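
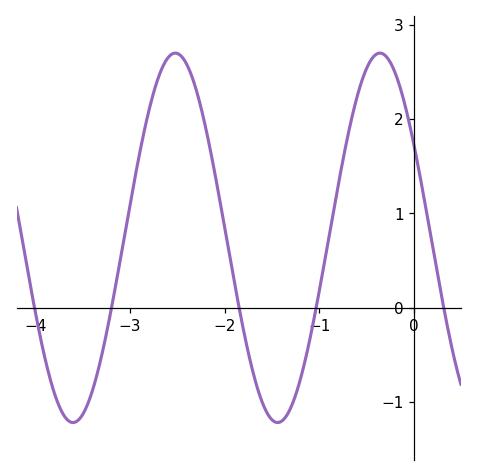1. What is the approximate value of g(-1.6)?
-1.01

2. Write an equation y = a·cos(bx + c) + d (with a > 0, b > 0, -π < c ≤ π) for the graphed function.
y = 1.96cos(2.91x + 1.05) + 0.74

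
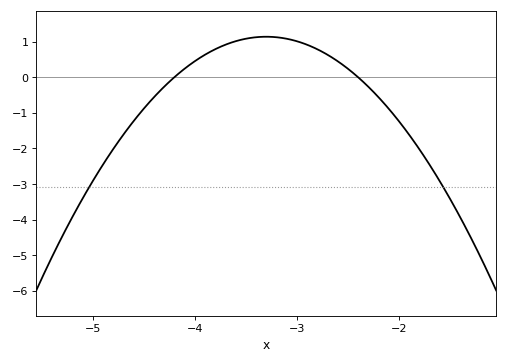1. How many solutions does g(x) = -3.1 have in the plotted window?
2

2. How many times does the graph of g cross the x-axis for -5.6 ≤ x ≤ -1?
2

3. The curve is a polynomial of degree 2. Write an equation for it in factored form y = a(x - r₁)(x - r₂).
y = -1.4(x + 4.2)(x + 2.4)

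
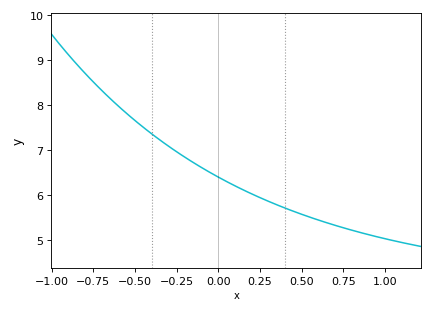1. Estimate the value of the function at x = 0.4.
5.71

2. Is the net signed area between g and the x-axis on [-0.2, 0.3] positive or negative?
positive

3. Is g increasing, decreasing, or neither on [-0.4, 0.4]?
decreasing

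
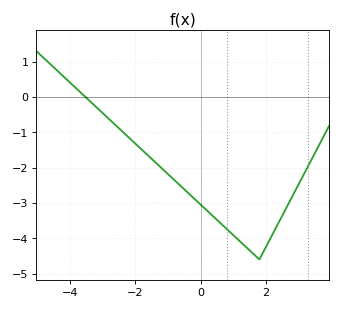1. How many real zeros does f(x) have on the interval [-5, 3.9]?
1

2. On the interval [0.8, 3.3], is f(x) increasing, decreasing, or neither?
neither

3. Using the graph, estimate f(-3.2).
-0.3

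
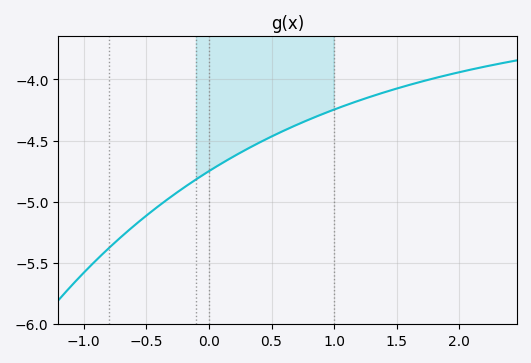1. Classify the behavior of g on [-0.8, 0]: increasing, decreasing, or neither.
increasing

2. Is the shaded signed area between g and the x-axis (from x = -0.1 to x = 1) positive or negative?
negative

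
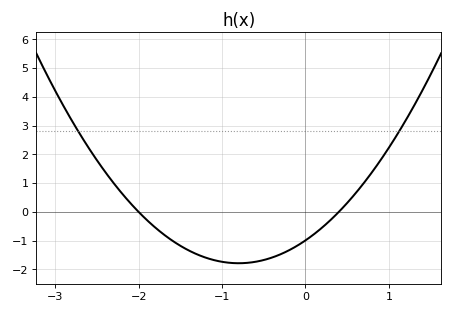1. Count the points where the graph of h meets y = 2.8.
2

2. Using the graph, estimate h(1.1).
2.69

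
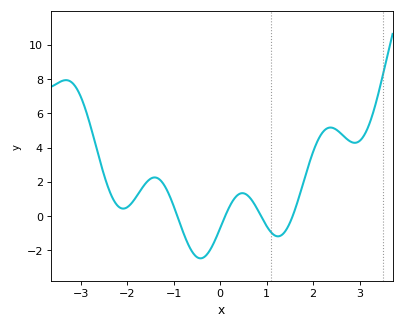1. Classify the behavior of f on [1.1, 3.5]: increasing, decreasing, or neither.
neither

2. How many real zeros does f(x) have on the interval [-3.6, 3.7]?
4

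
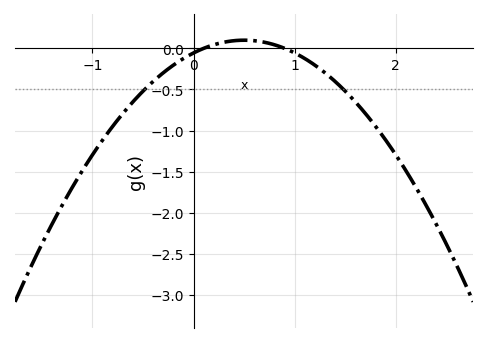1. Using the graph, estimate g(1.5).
-0.521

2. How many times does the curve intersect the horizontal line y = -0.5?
2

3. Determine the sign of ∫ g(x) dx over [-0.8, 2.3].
negative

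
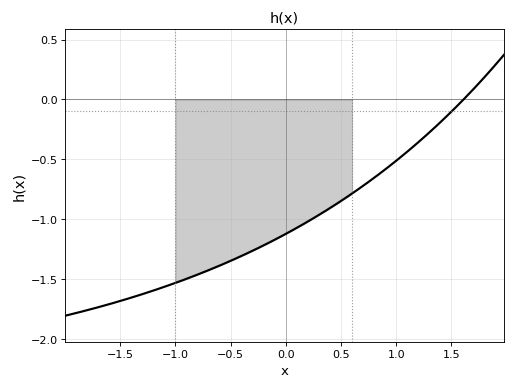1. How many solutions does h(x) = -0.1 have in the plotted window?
1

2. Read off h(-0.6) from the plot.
-1.38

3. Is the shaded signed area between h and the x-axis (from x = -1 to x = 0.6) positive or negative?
negative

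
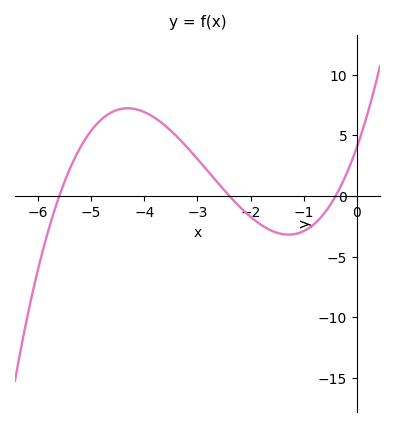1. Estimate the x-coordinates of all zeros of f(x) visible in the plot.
-5.6, -2.4, -0.4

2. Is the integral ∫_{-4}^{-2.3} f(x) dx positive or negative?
positive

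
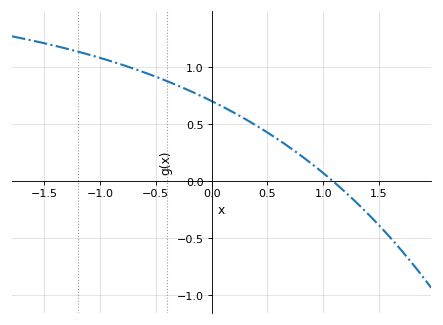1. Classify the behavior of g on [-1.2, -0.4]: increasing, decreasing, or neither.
decreasing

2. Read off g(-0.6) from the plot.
0.95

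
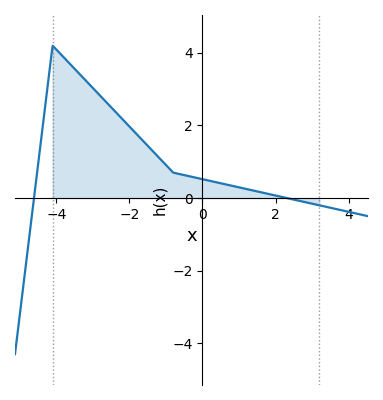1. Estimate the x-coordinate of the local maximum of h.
-4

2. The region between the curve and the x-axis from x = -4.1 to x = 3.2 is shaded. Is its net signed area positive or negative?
positive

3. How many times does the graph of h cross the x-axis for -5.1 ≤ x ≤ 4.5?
2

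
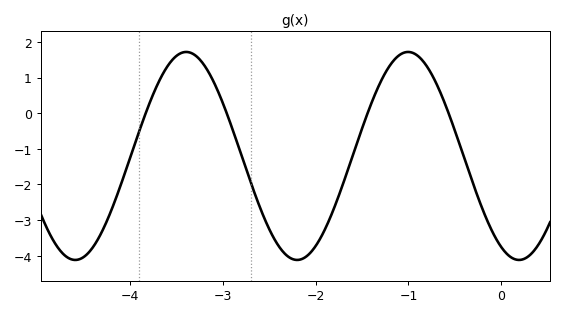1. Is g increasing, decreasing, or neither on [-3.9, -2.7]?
neither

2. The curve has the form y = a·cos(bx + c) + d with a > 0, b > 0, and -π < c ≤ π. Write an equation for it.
y = 2.92cos(2.63x + 2.64) - 1.2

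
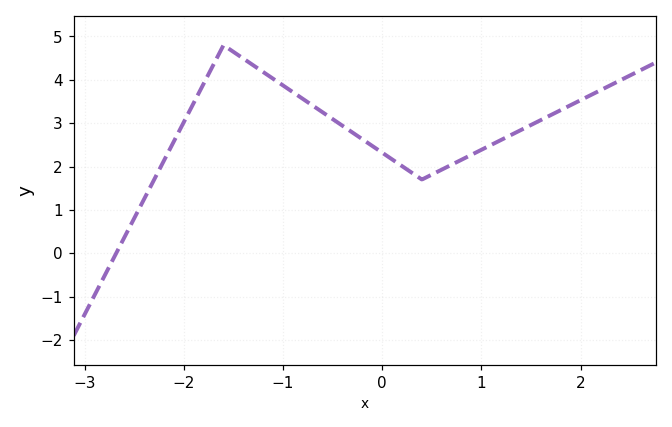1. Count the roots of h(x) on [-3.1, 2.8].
1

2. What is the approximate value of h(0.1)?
2.17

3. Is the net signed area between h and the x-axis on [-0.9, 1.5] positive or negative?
positive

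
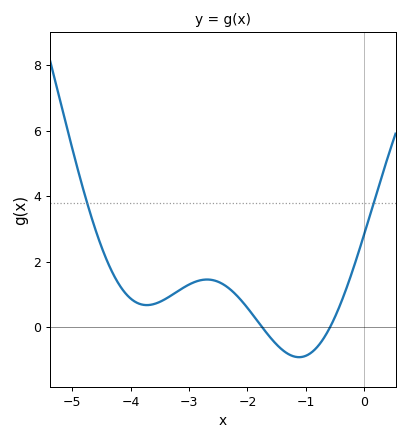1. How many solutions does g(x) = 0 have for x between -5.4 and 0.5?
2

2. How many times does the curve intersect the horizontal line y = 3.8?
2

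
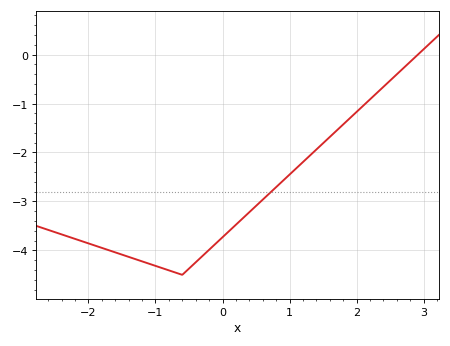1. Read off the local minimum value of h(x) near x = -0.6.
-4.5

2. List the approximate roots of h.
2.9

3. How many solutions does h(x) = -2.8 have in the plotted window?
1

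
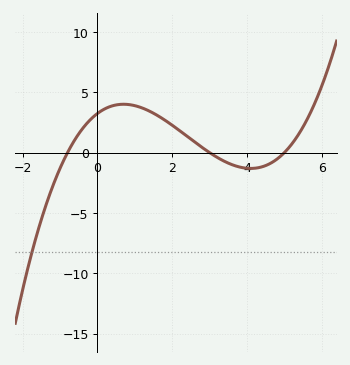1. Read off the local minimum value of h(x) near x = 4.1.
-1.31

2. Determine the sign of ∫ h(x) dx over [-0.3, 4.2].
positive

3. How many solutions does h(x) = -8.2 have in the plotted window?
1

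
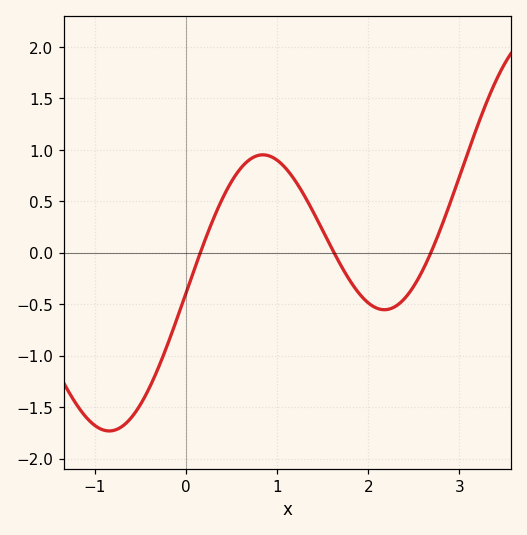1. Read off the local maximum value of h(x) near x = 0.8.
0.952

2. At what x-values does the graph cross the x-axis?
0.156, 1.63, 2.69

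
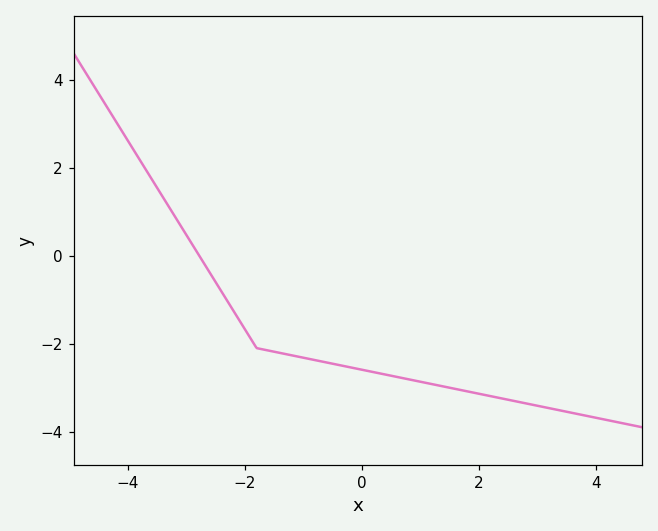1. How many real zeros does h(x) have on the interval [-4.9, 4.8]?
1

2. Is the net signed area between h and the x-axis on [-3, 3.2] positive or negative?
negative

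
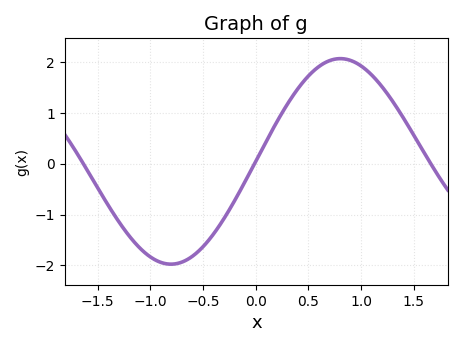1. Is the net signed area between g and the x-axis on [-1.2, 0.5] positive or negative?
negative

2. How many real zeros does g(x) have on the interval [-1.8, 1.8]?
3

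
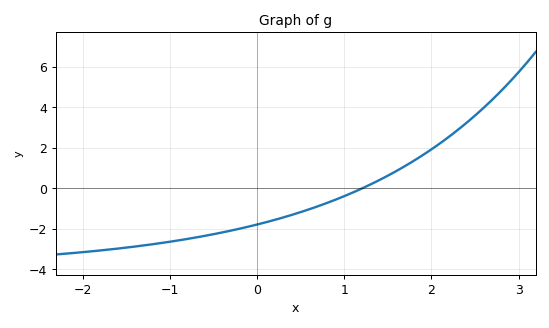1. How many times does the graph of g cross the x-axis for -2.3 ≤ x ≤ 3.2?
1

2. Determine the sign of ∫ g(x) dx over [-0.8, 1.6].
negative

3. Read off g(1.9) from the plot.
1.6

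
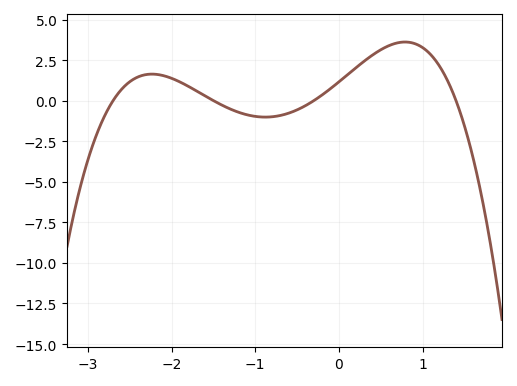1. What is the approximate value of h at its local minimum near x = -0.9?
-1.01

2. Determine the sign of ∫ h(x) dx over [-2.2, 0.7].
positive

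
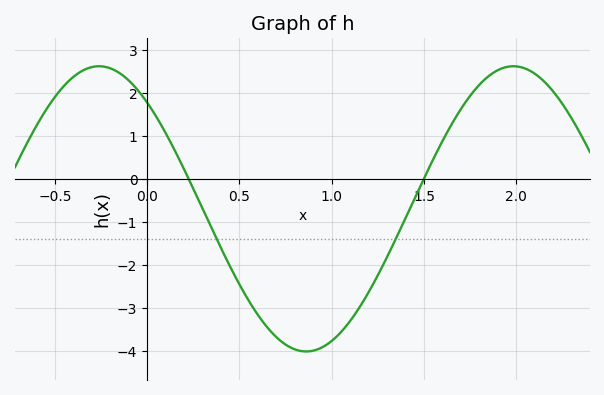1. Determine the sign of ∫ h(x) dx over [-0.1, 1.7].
negative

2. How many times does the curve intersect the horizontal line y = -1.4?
2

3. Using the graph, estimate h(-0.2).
2.58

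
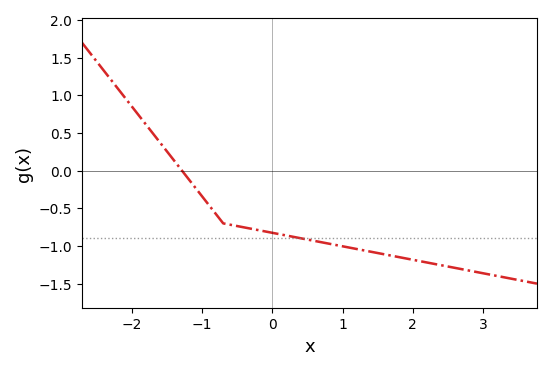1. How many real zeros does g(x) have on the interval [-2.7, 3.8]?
1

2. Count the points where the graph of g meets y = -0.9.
1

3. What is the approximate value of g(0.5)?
-0.915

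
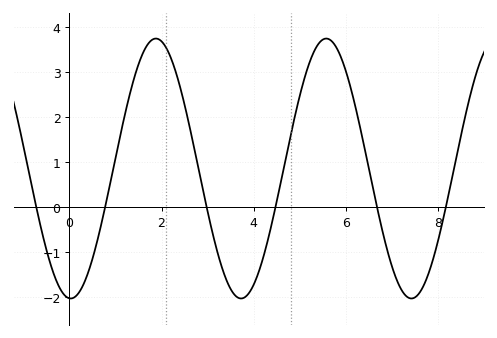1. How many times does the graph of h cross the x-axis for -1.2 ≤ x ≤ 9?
6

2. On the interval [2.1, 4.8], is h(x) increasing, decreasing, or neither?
neither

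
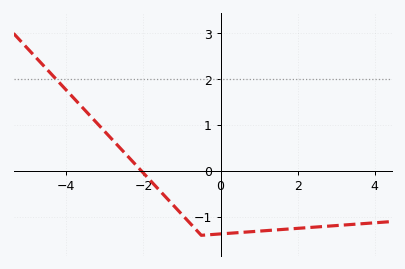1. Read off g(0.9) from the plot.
-1.32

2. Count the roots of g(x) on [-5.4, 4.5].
1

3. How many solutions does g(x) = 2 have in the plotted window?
1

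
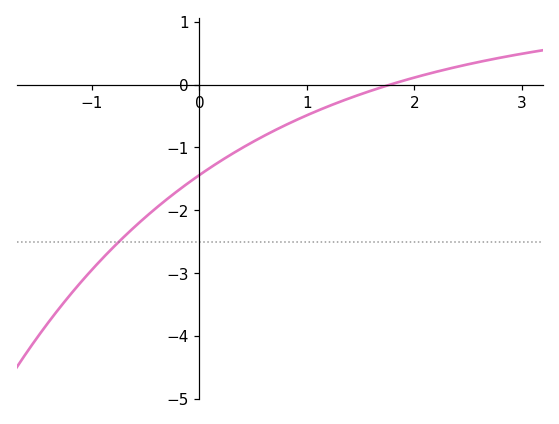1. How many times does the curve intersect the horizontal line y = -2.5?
1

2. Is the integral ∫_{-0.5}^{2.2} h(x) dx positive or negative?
negative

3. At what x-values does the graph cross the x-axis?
1.8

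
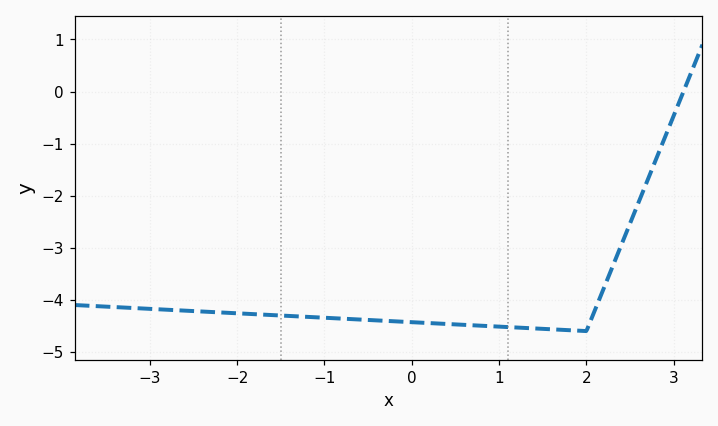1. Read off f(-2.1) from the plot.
-4.25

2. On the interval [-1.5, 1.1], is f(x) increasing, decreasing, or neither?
decreasing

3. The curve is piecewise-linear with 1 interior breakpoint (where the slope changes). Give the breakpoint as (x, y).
(2, -4.6)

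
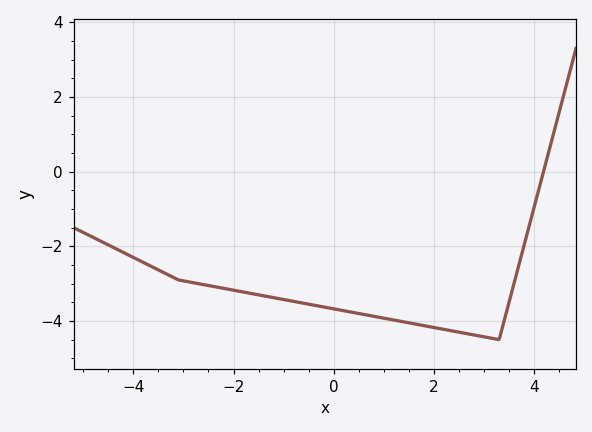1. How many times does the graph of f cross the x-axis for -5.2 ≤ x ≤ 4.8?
1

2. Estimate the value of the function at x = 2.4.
-4.2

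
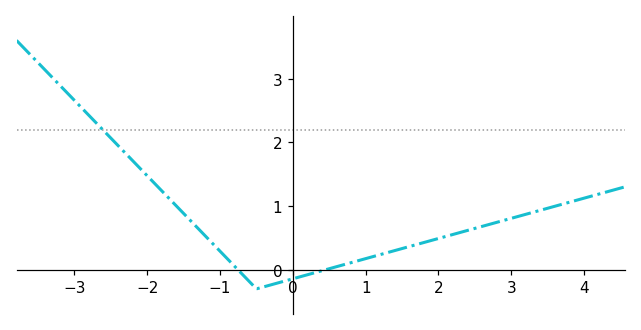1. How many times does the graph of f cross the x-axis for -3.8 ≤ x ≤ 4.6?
2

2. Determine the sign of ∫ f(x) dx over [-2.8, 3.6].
positive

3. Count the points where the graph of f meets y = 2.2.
1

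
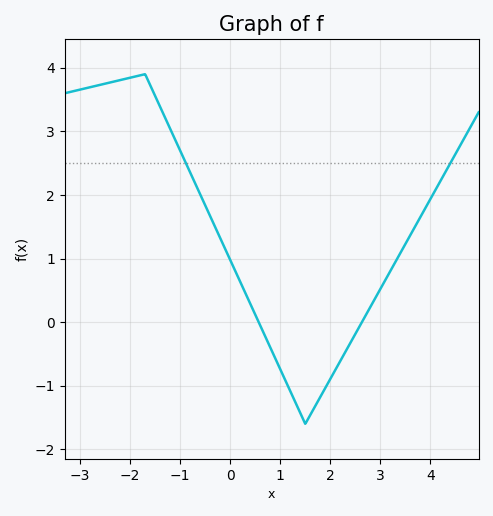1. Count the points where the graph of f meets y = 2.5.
2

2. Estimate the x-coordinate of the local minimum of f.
1.4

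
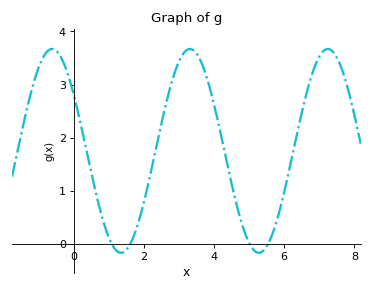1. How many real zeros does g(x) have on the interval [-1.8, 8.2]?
4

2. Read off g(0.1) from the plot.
2.6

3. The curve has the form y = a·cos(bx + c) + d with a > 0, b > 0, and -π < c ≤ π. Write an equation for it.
y = 1.92cos(1.6x + 0.98) + 1.75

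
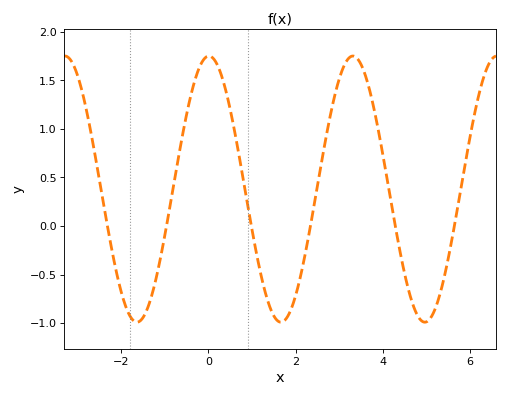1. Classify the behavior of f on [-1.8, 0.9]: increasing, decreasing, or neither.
neither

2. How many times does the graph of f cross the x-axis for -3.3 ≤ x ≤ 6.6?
6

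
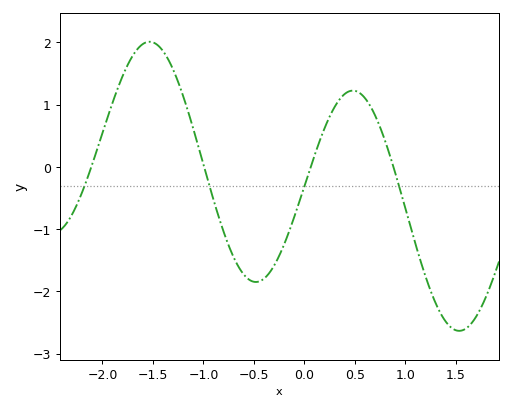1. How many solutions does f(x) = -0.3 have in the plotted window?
4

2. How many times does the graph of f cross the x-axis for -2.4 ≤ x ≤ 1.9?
4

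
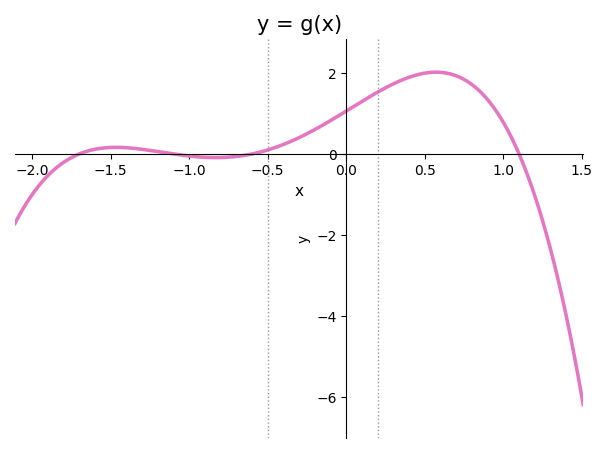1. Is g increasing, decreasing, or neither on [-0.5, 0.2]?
increasing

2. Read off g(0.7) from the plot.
2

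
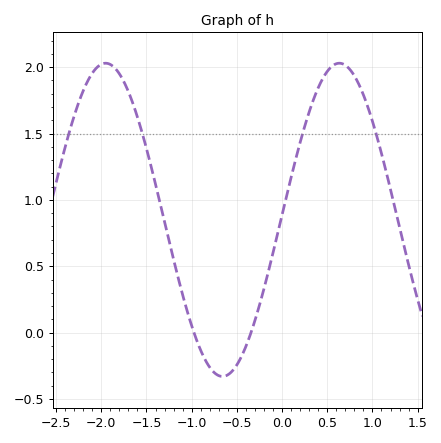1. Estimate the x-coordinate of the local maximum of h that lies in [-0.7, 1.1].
0.6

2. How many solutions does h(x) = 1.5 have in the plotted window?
4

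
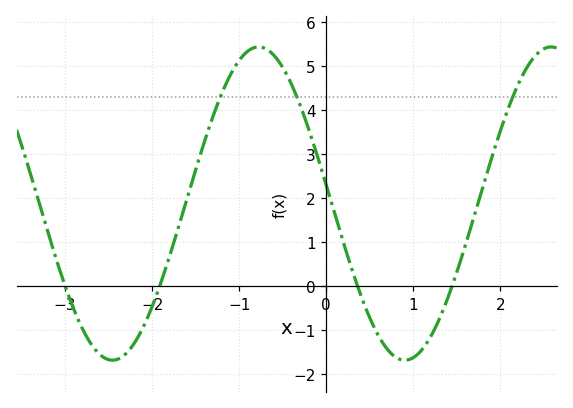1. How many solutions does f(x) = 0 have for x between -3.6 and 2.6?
4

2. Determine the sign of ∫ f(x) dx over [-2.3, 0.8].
positive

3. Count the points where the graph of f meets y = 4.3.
3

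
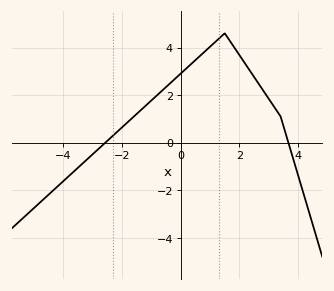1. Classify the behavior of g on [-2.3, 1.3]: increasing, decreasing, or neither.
increasing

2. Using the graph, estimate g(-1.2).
1.6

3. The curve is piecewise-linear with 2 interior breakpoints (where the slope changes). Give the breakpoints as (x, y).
(1.5, 4.6); (3.4, 1.1)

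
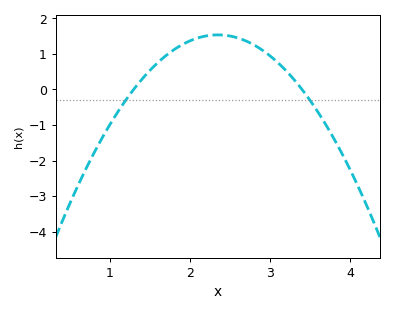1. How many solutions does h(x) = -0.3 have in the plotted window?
2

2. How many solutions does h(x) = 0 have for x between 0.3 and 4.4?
2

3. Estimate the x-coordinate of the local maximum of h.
2.4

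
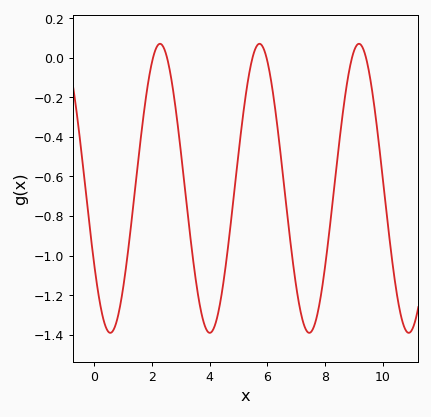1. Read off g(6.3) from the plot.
-0.3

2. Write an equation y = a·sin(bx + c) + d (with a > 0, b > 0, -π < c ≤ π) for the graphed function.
y = 0.73sin(1.8x - 2.6) - 0.66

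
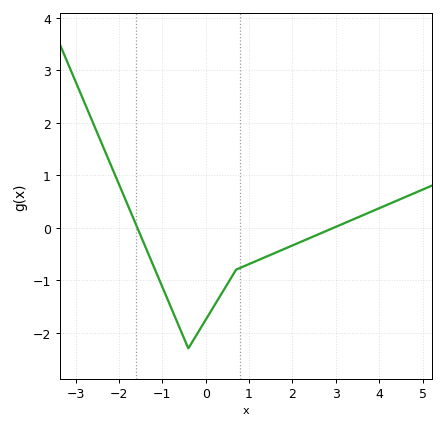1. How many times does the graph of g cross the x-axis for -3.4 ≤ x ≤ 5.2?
2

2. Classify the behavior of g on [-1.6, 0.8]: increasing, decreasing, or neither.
neither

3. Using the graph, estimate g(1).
-0.694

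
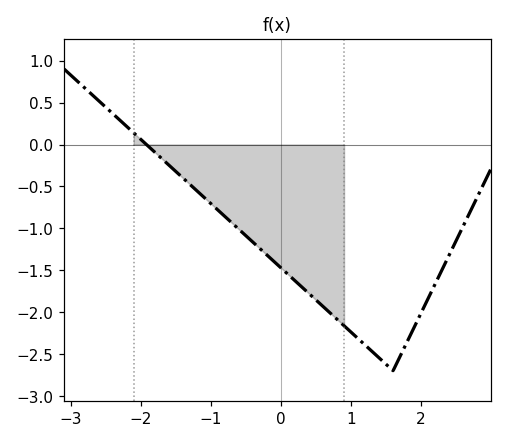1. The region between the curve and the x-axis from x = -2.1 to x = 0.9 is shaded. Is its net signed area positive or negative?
negative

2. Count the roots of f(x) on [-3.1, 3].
1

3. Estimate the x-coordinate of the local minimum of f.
1.6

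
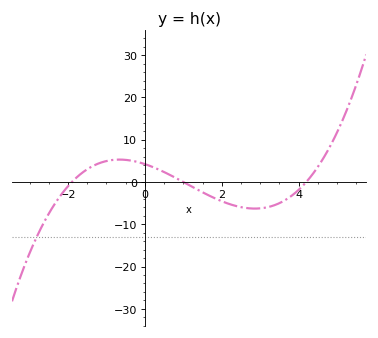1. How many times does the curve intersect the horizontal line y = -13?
1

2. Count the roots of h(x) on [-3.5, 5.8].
3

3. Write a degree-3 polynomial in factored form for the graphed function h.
y = 0.53(x + 1.9)(x - 1)(x - 4.2)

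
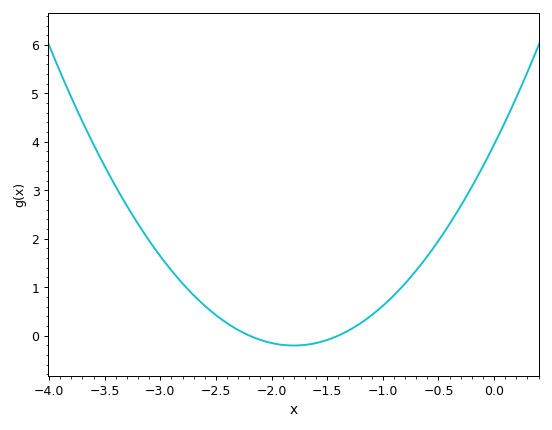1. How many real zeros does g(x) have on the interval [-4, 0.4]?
2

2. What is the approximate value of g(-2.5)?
0.4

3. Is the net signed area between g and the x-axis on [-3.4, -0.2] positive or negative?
positive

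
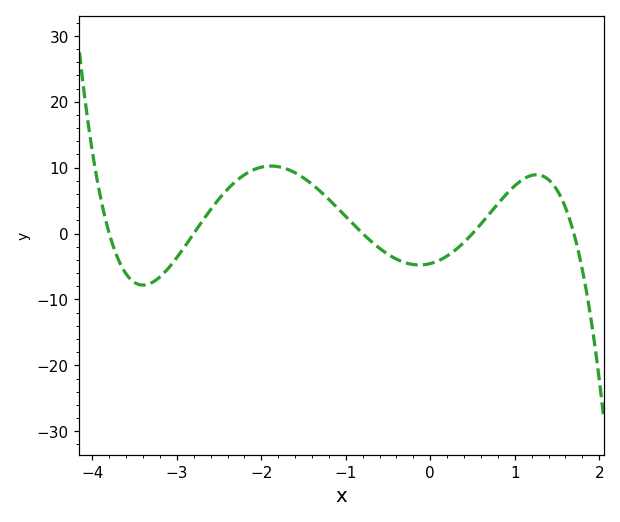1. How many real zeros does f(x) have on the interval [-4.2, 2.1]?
5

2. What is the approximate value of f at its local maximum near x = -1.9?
10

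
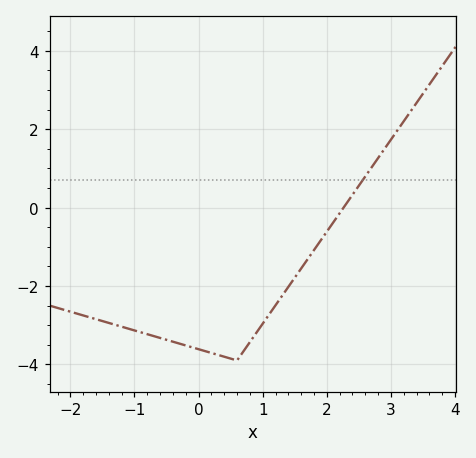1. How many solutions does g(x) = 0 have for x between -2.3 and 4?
1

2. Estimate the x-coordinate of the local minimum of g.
0.598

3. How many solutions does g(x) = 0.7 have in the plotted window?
1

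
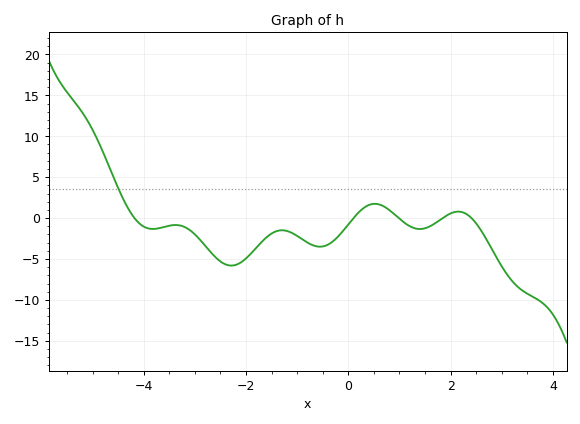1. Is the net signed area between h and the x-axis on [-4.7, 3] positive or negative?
negative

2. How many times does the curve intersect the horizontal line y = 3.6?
1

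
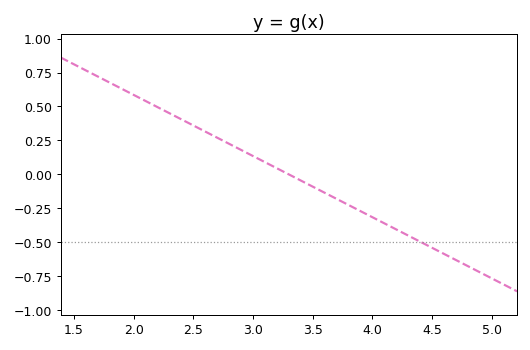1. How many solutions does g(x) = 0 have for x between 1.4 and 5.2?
1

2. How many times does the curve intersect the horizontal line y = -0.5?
1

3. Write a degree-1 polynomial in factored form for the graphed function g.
y = -0.45(x - 3.3)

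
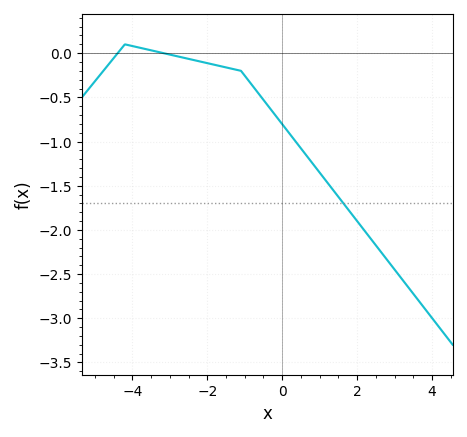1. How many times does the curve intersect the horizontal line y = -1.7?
1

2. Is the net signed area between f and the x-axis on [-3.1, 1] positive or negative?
negative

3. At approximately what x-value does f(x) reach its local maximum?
-4.2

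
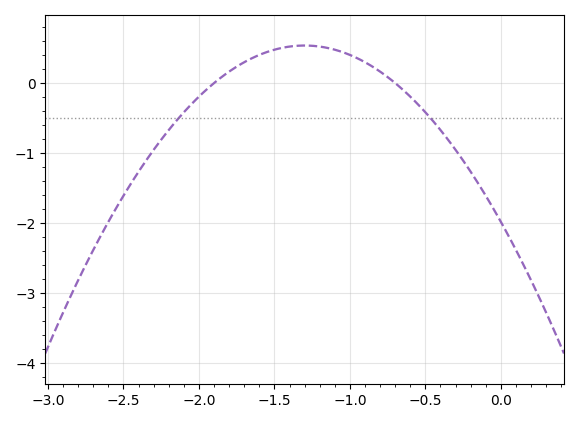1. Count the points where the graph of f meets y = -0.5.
2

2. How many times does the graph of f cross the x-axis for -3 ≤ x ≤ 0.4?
2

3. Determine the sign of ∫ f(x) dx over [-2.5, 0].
negative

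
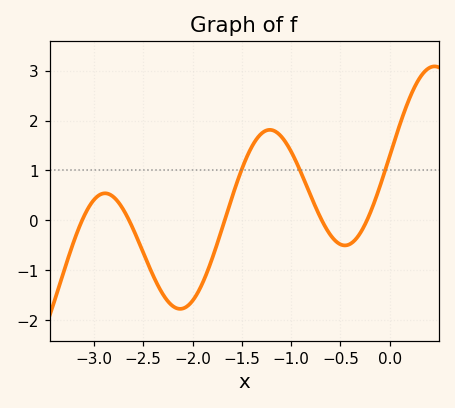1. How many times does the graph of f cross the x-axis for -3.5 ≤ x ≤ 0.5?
5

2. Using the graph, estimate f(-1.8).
-0.8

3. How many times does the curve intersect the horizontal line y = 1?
3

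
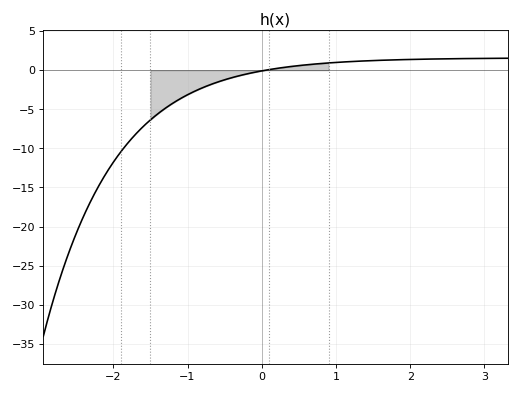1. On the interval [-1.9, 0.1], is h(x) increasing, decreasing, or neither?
increasing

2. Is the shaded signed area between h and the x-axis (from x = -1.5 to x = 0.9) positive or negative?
negative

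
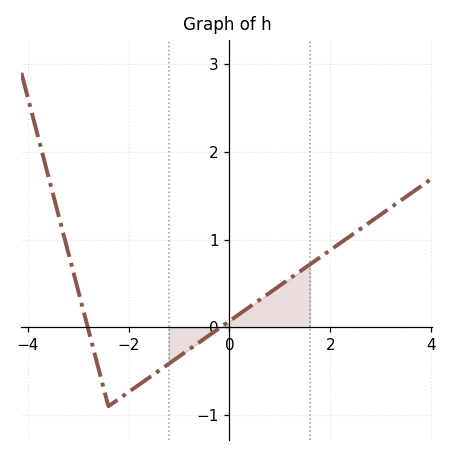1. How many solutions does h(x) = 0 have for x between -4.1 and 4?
2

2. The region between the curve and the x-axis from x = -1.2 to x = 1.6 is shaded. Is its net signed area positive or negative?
positive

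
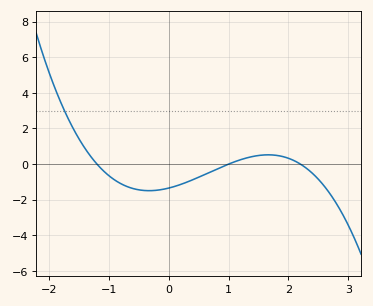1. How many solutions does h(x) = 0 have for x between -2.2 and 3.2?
3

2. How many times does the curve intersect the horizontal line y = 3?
1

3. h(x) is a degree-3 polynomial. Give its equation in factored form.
y = -0.51(x + 1.2)(x - 1)(x - 2.2)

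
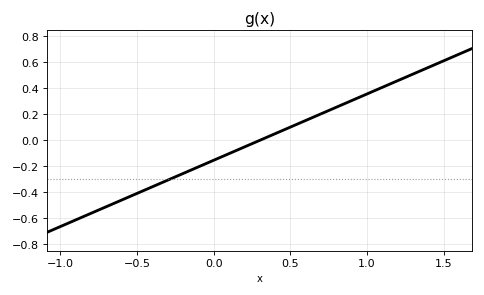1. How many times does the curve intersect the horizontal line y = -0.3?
1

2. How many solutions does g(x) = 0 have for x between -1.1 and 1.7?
1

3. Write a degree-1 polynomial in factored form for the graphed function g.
y = 0.51(x - 0.3)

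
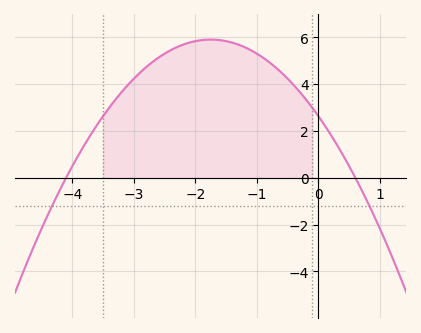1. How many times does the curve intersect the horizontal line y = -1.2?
2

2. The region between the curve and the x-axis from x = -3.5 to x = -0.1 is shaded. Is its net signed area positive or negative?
positive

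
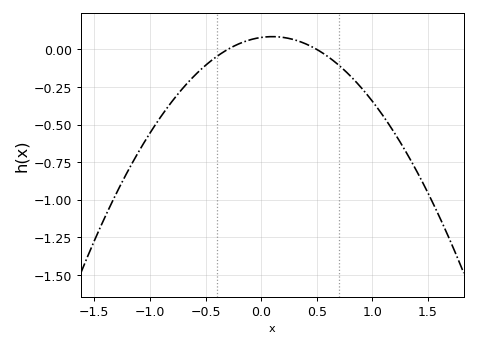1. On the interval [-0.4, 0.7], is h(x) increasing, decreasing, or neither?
neither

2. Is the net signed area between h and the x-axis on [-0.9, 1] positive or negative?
negative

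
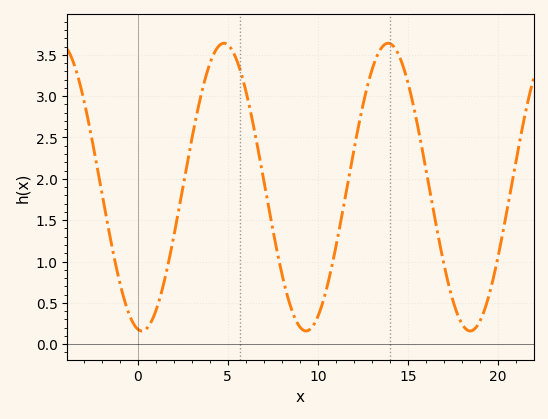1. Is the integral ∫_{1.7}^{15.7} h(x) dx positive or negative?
positive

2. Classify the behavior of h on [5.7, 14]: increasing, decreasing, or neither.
neither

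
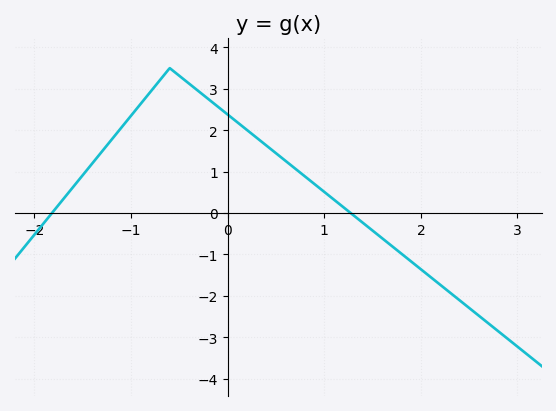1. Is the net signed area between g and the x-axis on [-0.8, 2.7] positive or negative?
positive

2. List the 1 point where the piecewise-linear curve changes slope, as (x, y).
(-0.6, 3.5)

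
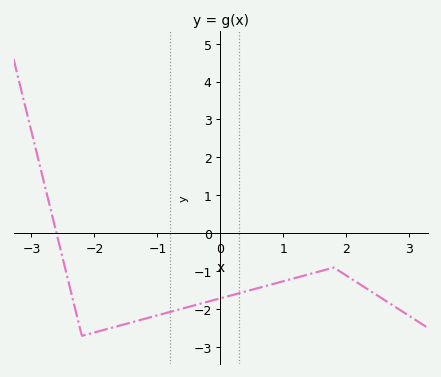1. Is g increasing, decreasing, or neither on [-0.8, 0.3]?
increasing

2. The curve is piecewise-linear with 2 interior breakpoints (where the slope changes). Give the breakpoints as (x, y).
(-2.2, -2.7); (1.8, -0.9)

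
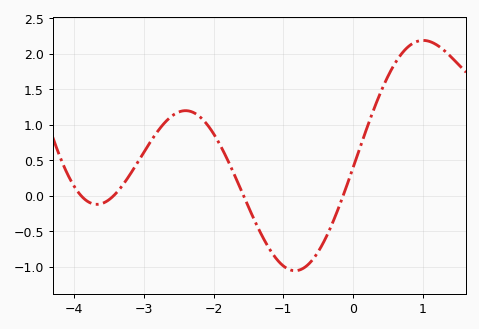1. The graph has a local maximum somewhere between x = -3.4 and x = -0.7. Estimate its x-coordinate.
-2.4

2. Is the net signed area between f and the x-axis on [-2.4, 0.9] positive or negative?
positive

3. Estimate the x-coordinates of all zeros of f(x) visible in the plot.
-3.9, -3.4, -1.6, -0.1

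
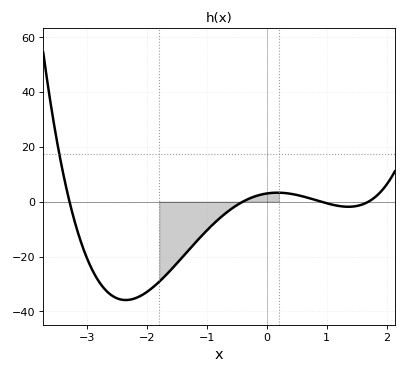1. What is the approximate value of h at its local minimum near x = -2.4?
-36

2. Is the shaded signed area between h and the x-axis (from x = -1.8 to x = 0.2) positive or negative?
negative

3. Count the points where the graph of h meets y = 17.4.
1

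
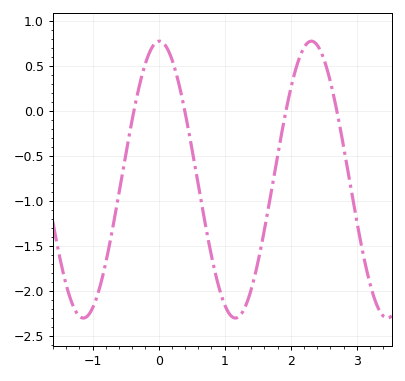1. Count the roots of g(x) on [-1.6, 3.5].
4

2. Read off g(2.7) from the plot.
-0.005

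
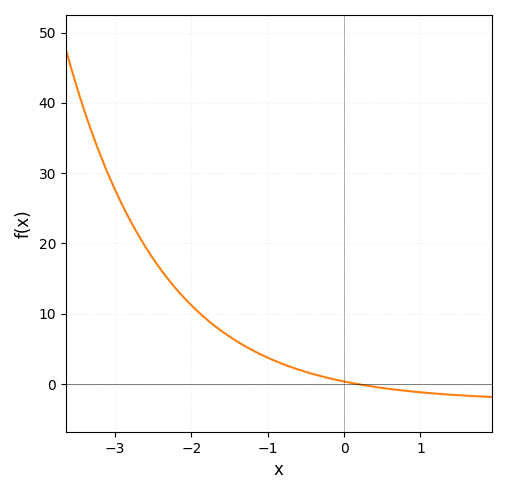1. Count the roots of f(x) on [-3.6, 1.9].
1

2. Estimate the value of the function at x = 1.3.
-1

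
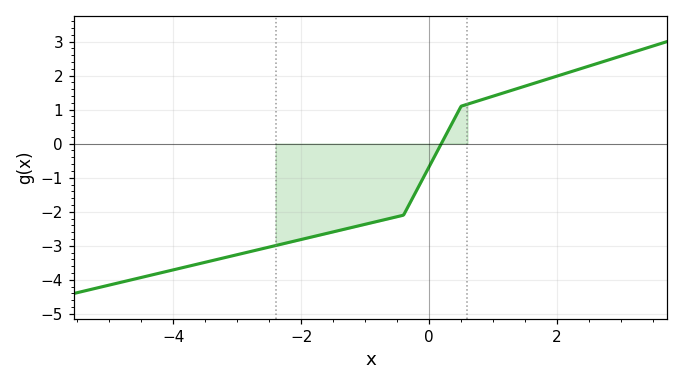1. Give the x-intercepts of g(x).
0.2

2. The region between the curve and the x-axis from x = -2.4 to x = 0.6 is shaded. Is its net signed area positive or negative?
negative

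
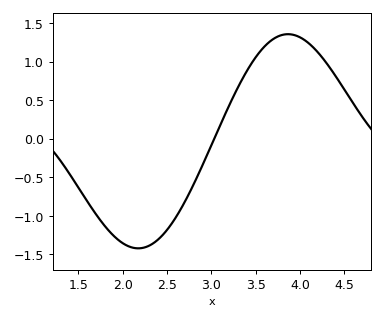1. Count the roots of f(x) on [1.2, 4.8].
1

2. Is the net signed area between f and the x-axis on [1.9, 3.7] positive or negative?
negative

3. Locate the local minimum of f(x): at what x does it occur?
2.2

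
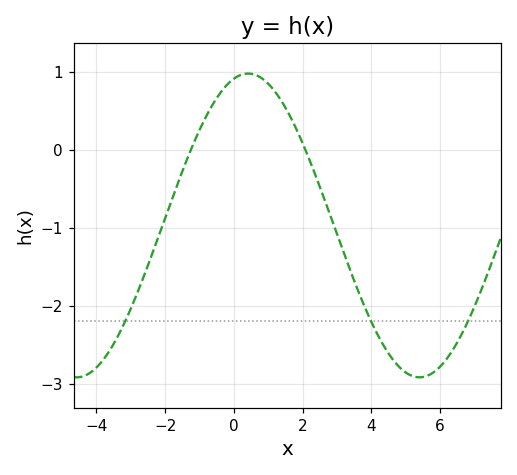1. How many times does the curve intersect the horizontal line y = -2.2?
3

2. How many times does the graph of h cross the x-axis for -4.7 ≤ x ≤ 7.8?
2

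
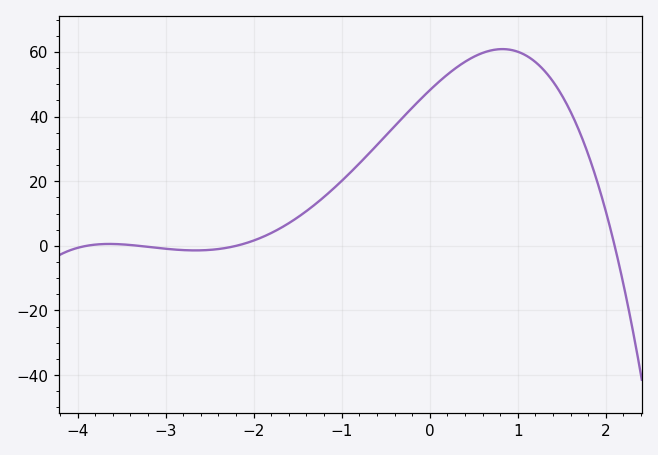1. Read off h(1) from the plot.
60.1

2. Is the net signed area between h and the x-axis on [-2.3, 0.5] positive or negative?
positive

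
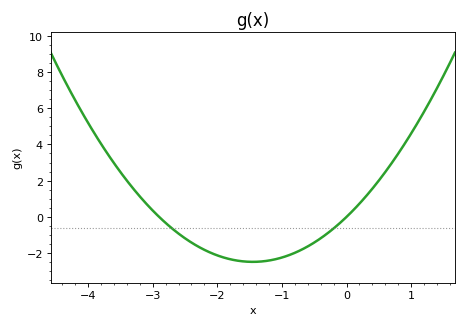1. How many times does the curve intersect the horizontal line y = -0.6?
2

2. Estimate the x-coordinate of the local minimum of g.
-1.4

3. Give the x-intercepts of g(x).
-2.9, 0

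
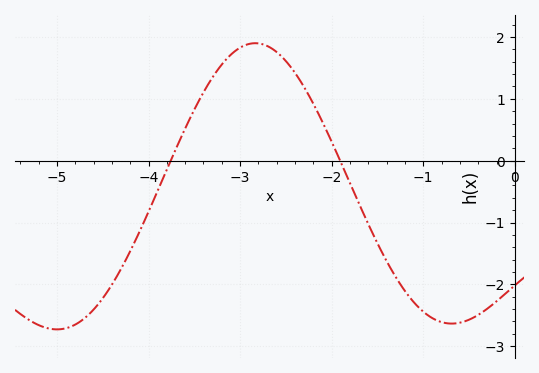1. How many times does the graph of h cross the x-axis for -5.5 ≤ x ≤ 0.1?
2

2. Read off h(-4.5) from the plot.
-2.22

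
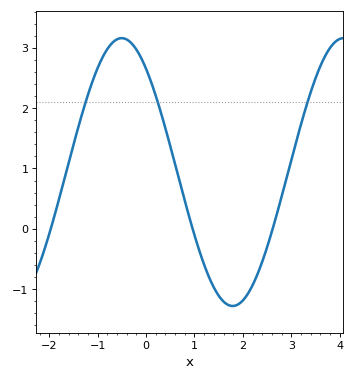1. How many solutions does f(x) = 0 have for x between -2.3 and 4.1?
3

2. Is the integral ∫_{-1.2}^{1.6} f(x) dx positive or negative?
positive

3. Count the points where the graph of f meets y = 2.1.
3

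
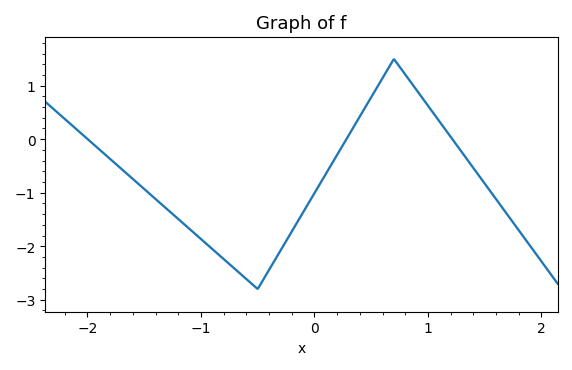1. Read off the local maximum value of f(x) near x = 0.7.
1.5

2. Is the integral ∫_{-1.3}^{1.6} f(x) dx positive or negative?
negative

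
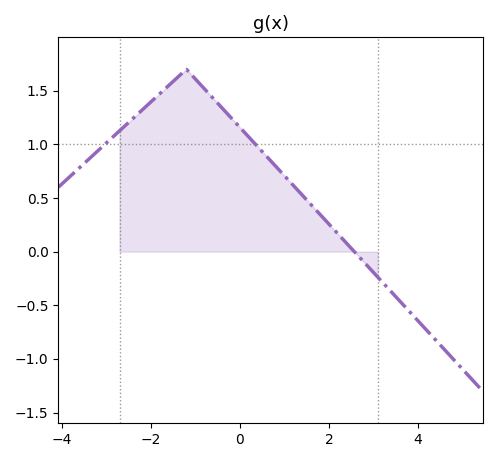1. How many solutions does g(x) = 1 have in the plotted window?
2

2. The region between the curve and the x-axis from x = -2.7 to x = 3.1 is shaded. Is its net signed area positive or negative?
positive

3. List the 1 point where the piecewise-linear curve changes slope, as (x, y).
(-1.2, 1.7)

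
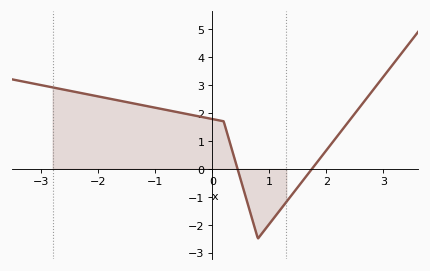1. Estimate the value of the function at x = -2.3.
2.71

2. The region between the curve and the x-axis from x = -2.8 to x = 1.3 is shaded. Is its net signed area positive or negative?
positive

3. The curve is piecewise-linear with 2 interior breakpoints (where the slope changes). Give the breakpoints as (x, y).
(0.2, 1.7); (0.8, -2.5)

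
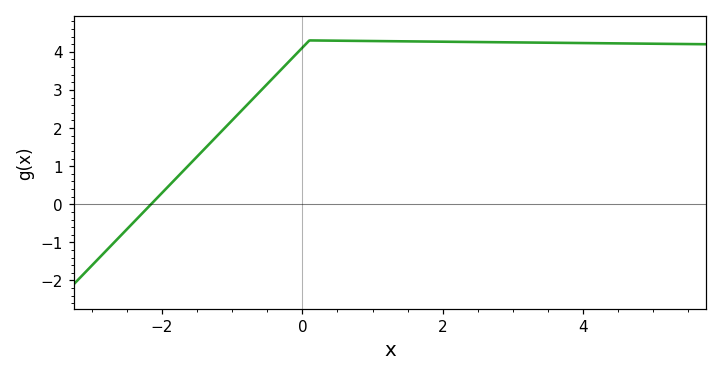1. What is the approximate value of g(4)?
4.2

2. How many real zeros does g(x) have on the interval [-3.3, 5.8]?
1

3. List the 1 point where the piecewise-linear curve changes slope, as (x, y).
(0.1, 4.3)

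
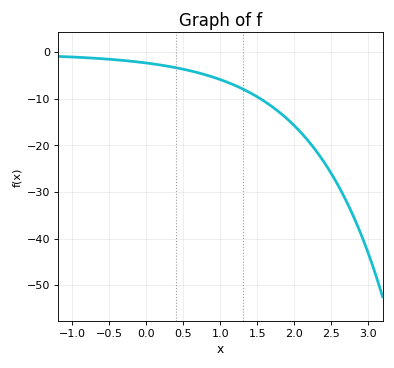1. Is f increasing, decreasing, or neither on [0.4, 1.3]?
decreasing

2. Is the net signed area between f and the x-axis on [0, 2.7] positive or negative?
negative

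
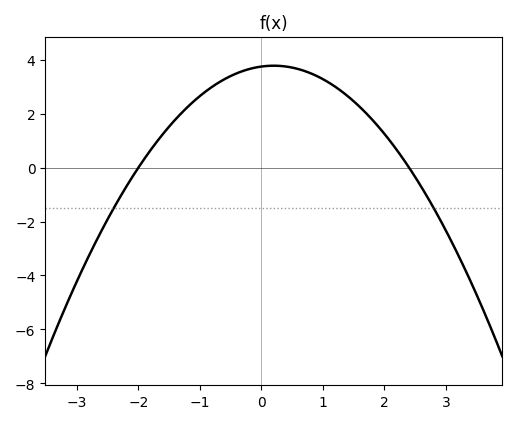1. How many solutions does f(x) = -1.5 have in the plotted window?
2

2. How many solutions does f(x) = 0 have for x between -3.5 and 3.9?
2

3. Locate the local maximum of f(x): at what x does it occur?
0.2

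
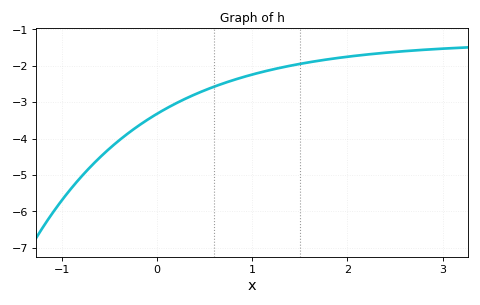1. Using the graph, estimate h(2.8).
-1.57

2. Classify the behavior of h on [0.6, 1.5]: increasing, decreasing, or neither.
increasing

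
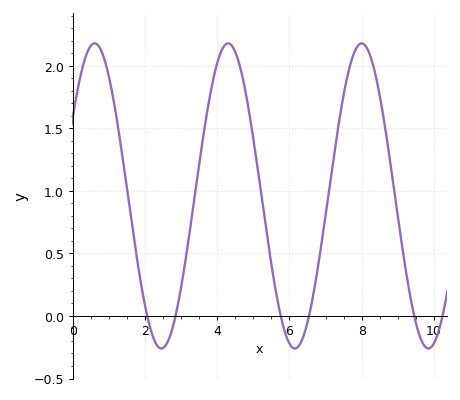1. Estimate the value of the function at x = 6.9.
0.606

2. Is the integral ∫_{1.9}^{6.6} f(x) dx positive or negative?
positive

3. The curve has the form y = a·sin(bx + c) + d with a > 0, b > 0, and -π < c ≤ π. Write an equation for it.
y = 1.22sin(1.7x + 0.542) + 0.96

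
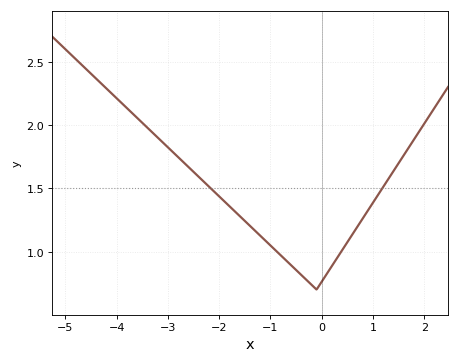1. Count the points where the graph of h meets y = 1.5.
2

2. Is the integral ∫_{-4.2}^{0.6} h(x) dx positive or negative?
positive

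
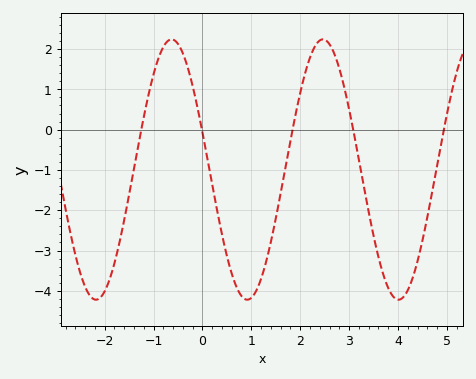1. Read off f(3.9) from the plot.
-4.14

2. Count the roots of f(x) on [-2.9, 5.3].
5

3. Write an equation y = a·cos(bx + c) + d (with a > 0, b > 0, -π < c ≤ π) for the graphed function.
y = 3.23cos(2.03x + 1.28) - 0.99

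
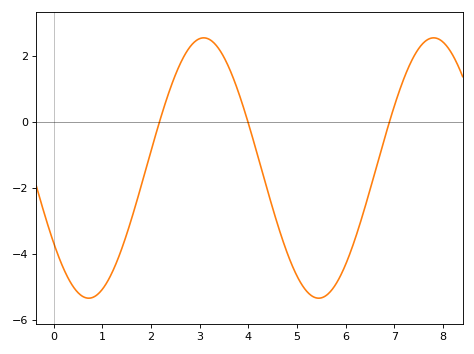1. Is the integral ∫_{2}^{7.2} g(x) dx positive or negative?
negative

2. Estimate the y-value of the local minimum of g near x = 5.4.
-5.34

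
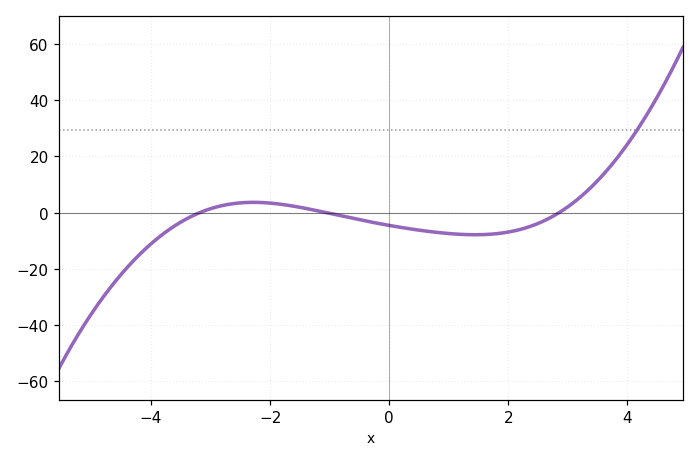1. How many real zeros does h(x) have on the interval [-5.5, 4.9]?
3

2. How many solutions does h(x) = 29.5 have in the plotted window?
1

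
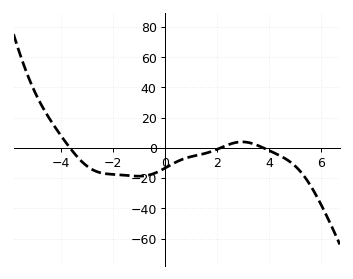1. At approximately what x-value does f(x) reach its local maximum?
2.95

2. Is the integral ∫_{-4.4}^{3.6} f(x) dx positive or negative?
negative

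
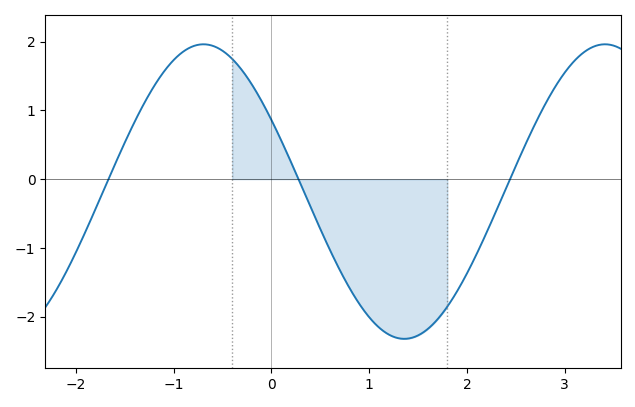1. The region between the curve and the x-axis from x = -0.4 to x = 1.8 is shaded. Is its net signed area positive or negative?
negative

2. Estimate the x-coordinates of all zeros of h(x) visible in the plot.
-1.67, 0.278, 2.44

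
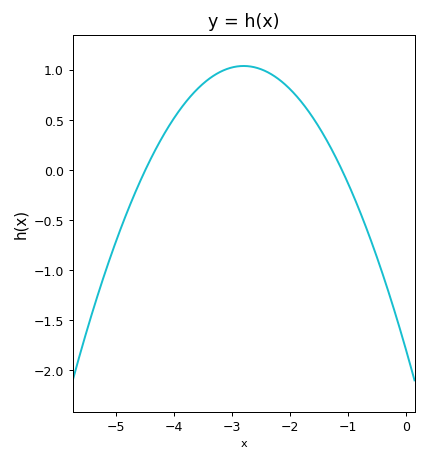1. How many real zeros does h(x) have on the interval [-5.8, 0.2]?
2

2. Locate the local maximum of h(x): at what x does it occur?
-2.8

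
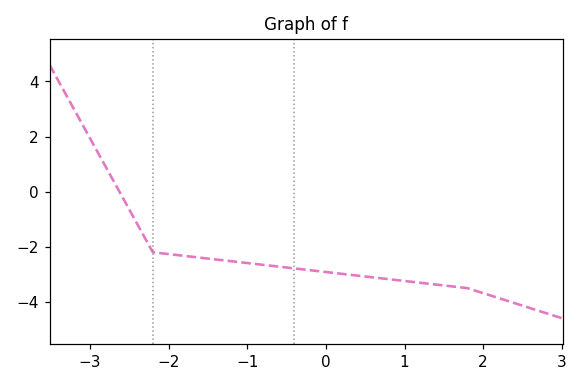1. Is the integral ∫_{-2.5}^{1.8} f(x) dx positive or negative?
negative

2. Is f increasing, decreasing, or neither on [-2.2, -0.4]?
decreasing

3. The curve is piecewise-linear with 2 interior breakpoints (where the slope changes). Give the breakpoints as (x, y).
(-2.2, -2.2); (1.8, -3.5)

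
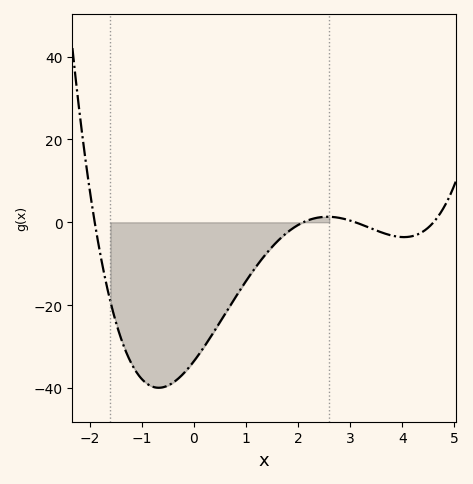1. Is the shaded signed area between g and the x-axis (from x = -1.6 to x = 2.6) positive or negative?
negative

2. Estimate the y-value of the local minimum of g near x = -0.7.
-39.9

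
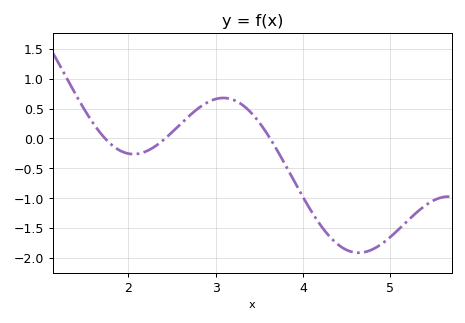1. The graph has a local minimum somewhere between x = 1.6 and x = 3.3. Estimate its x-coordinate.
2.06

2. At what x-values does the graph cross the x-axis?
1.74, 2.42, 3.62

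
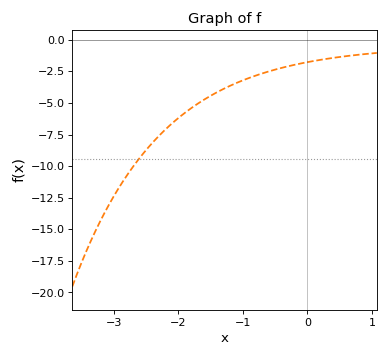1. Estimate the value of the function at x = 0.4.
-1.5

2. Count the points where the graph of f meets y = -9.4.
1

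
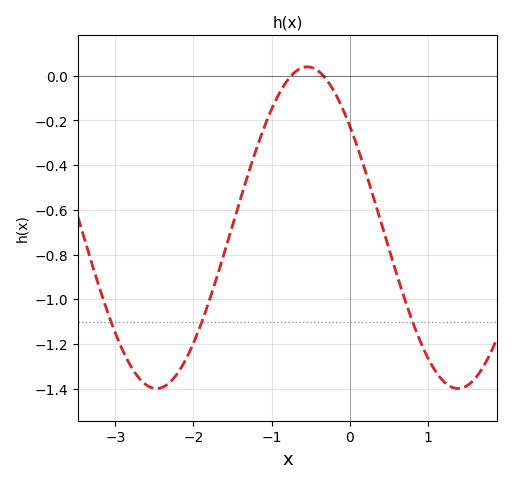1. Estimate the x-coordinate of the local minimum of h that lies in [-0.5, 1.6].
1.4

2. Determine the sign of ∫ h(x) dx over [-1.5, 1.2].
negative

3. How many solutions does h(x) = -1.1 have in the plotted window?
3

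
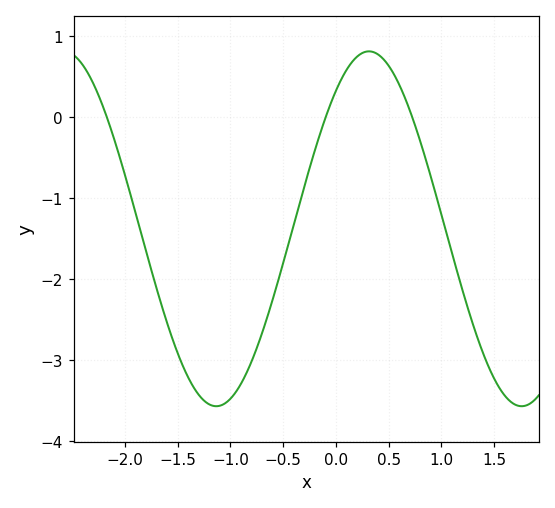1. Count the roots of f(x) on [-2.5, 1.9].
3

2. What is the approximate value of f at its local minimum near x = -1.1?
-3.6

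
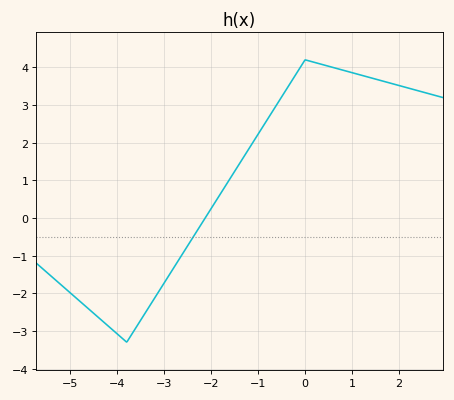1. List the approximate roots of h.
-2.2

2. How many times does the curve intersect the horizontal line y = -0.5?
1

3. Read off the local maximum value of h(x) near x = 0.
4.2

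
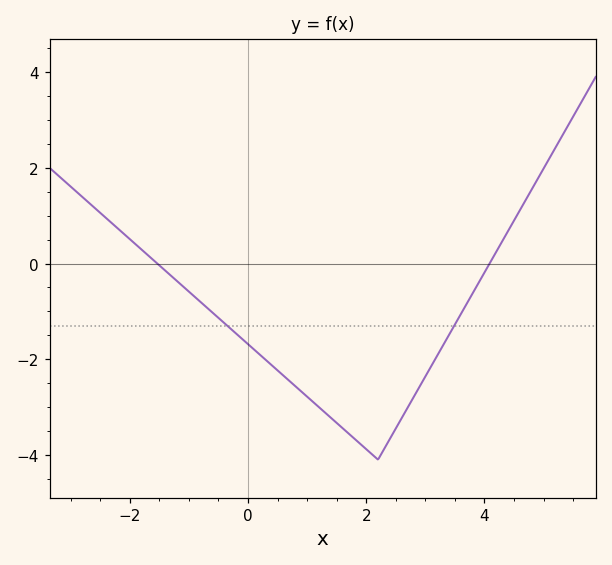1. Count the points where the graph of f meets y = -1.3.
2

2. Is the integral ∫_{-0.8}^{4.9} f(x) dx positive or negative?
negative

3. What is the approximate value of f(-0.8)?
-0.807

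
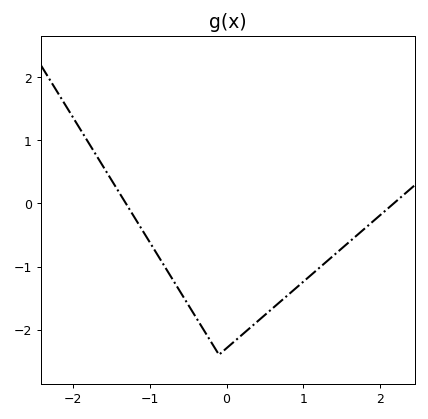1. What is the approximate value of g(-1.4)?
0.177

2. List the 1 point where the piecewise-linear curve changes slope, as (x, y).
(-0.1, -2.4)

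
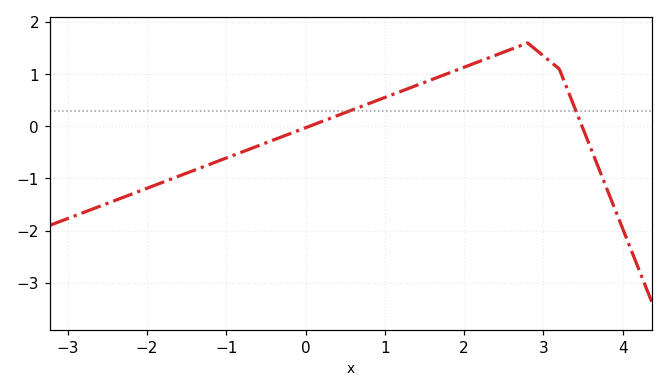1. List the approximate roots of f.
0.045, 3.49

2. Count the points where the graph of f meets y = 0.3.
2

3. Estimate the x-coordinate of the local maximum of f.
2.8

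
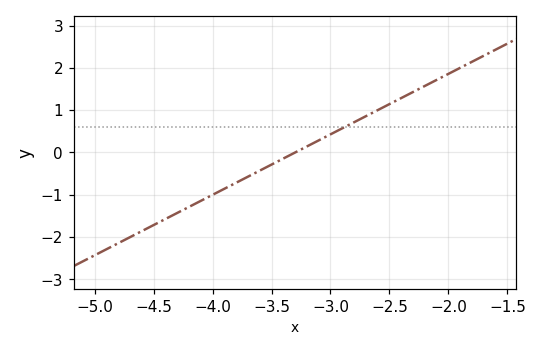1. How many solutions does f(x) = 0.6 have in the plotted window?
1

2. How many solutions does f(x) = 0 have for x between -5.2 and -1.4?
1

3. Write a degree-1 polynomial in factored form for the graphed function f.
y = 1.43(x + 3.3)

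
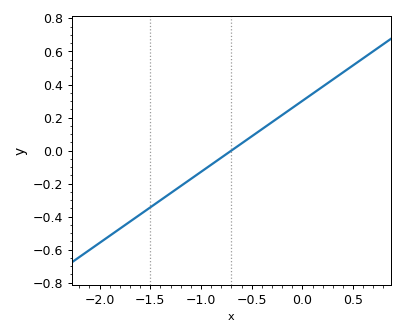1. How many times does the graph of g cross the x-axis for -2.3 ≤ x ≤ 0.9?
1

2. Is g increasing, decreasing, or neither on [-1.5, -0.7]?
increasing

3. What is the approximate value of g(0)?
0.301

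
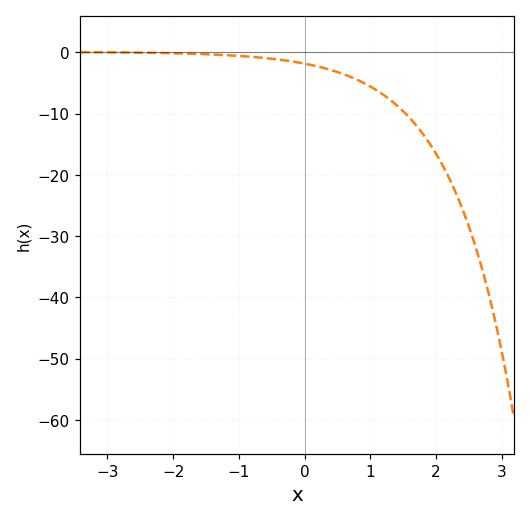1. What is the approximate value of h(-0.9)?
-0.666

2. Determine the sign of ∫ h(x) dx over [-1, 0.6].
negative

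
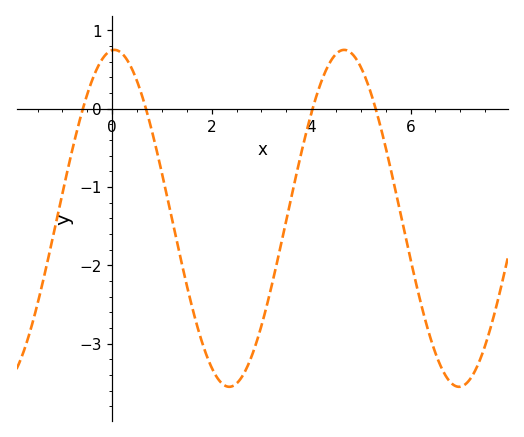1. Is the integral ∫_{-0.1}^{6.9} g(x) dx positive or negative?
negative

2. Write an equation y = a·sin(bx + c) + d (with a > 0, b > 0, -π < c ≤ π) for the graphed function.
y = 2.15sin(1.4x + 1.5) - 1.4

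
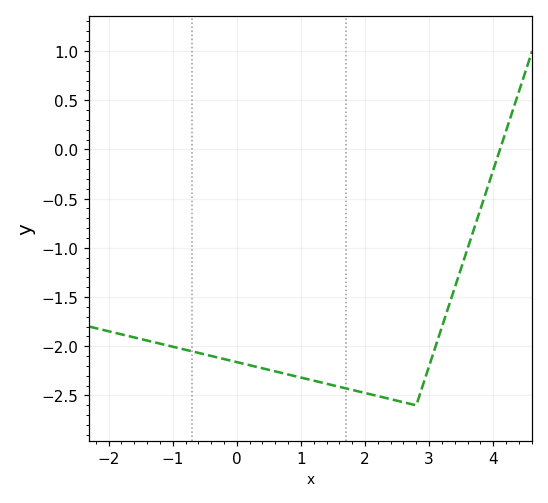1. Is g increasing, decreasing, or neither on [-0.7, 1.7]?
decreasing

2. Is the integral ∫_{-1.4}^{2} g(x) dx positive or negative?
negative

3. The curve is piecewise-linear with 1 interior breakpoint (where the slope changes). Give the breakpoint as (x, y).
(2.8, -2.6)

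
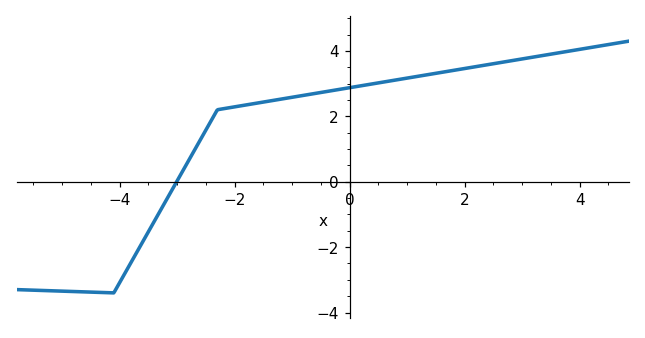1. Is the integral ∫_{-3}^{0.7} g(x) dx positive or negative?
positive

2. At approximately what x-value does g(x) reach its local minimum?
-4.2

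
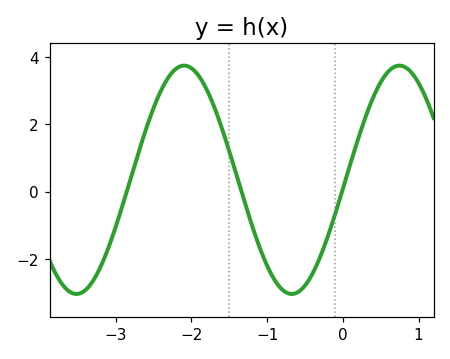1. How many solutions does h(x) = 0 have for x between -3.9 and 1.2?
3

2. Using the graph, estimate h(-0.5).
-2.8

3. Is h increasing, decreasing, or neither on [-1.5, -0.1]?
neither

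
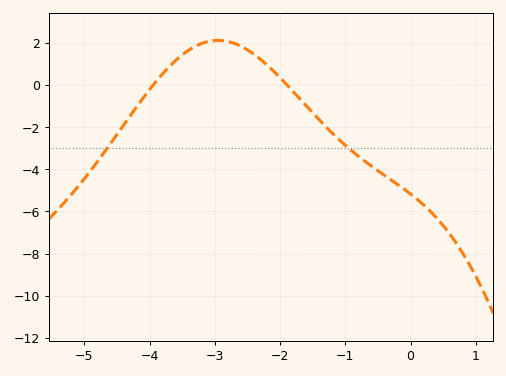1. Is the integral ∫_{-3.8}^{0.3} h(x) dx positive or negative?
negative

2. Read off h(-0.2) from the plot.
-4.8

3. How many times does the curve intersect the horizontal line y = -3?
2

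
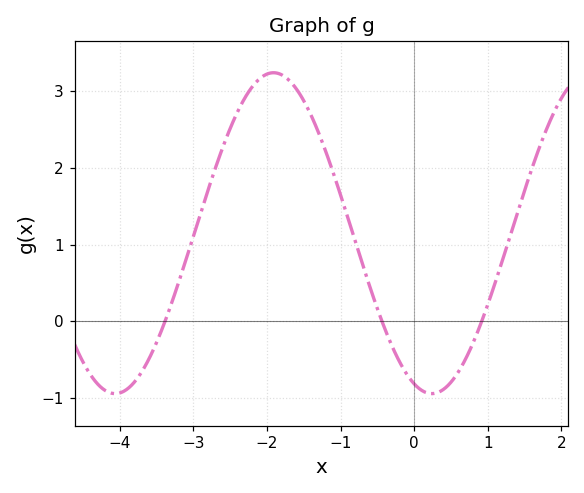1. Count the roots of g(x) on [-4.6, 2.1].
3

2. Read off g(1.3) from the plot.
1.1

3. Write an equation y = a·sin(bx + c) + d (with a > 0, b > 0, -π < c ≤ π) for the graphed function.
y = 2.09sin(1.5x - 1.9) + 1.15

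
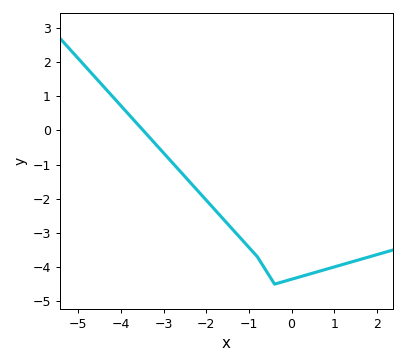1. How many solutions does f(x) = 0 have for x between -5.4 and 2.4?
1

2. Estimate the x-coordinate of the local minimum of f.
-0.4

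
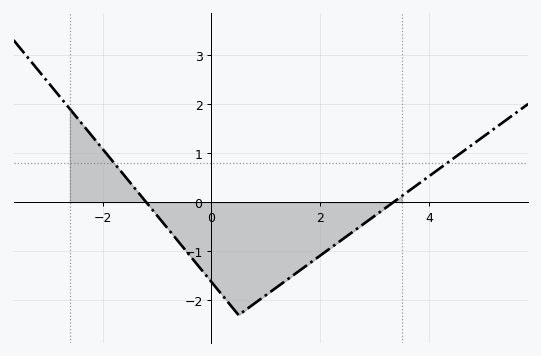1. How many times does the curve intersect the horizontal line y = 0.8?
2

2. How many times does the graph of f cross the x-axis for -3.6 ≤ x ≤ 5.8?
2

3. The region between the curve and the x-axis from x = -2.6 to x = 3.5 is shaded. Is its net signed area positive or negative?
negative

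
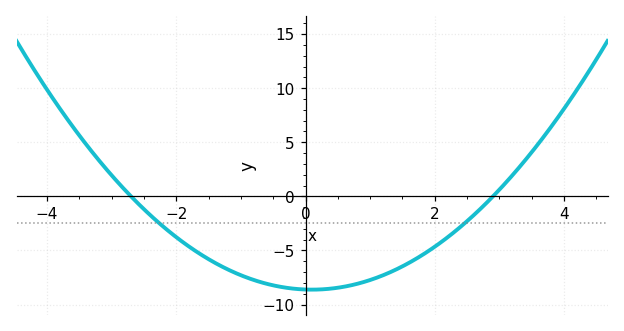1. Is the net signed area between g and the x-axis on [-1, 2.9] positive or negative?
negative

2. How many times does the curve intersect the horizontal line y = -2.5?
2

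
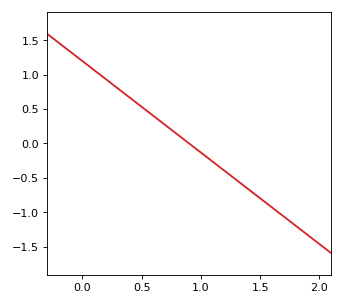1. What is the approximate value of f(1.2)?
-0.4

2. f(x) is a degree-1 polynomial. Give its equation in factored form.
y = -1.33(x - 0.9)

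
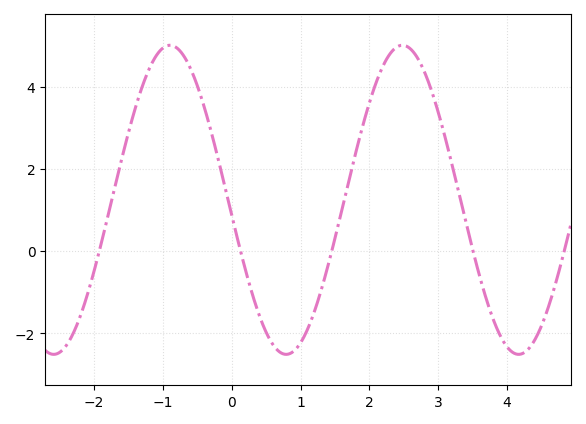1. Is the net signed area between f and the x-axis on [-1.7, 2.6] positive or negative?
positive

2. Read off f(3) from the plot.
3.4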